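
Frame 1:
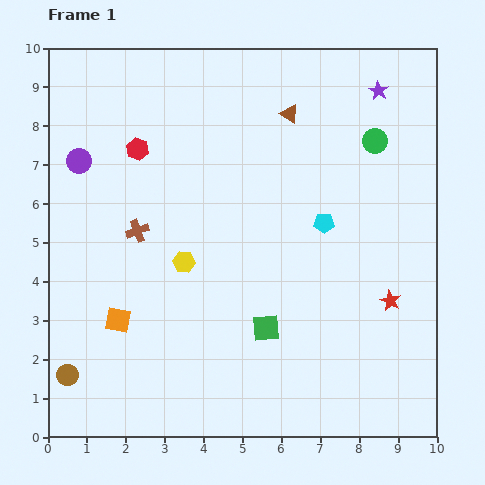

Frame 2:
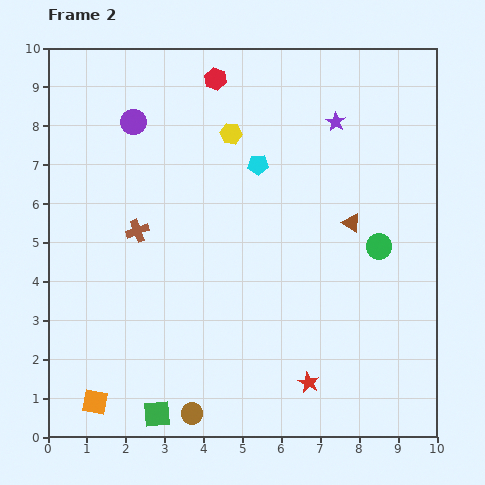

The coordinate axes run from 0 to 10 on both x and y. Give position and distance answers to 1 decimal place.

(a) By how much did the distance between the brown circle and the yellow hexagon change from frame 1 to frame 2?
+3.1

Distance in frame 1: 4.2. Distance in frame 2: 7.3.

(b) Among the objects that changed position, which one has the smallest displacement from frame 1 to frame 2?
the purple star

(moved 1.4)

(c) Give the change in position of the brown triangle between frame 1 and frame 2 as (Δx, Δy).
(1.6, -2.8)

The brown triangle was at (6.2, 8.3) in frame 1 and (7.8, 5.5) in frame 2.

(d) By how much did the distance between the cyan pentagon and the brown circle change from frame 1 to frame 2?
-1.1

Distance in frame 1: 7.7. Distance in frame 2: 6.6.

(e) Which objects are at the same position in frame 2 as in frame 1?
the brown cross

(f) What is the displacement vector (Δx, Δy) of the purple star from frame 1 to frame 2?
(-1.1, -0.8)

The purple star was at (8.5, 8.9) in frame 1 and (7.4, 8.1) in frame 2.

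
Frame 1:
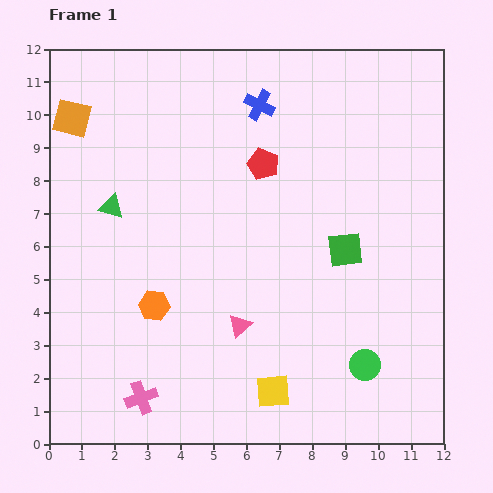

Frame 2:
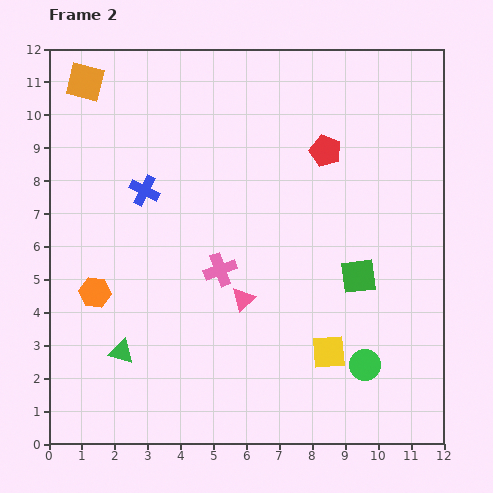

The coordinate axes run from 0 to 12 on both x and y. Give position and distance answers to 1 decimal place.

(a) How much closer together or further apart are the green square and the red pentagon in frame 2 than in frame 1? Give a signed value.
+0.3

Distance in frame 1: 3.6. Distance in frame 2: 3.9.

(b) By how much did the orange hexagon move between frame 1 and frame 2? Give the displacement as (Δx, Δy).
(-1.8, 0.4)

The orange hexagon was at (3.2, 4.2) in frame 1 and (1.4, 4.6) in frame 2.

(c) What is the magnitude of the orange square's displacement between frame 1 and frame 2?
1.2

The orange square moved from (0.7, 9.9) to (1.1, 11.0), a distance of √(0.4² + 1.1²) ≈ 1.2.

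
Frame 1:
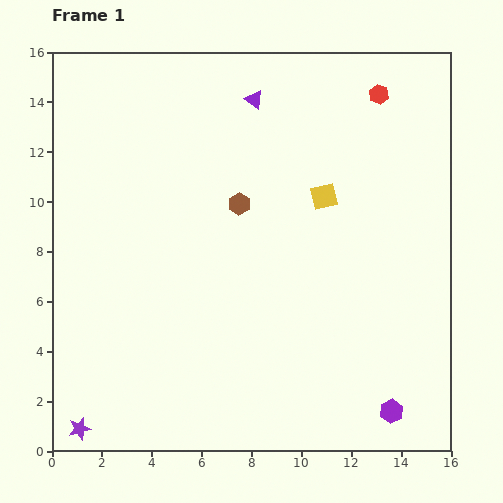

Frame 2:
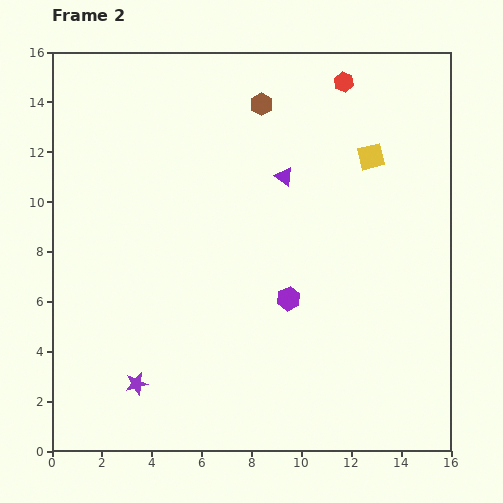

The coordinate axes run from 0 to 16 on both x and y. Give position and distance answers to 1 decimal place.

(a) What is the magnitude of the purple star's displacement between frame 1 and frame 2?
2.9

The purple star moved from (1.1, 0.9) to (3.4, 2.7), a distance of √(2.3² + 1.8²) ≈ 2.9.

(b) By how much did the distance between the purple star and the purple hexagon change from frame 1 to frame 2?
-5.5

Distance in frame 1: 12.5. Distance in frame 2: 7.0.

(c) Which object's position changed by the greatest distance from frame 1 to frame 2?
the purple hexagon

(moved 6.1; next 4.1)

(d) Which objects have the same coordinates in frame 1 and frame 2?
none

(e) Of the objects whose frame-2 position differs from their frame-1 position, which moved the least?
the red hexagon

(moved 1.5)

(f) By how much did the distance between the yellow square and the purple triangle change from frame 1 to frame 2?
-1.2

Distance in frame 1: 4.8. Distance in frame 2: 3.6.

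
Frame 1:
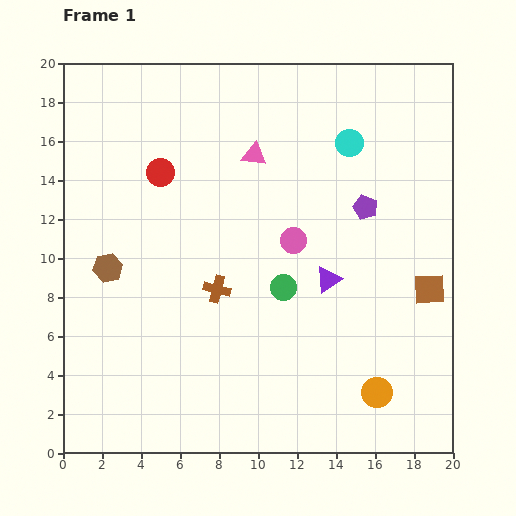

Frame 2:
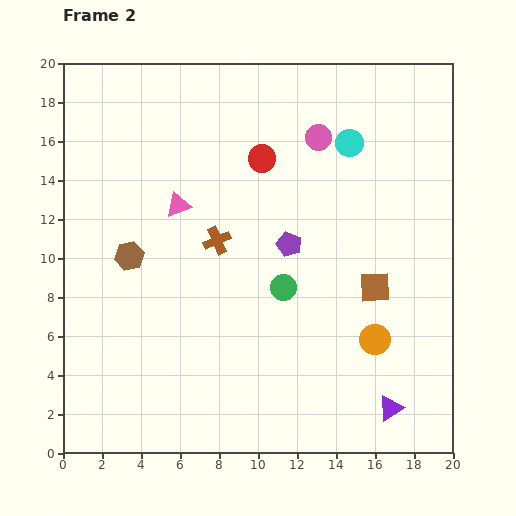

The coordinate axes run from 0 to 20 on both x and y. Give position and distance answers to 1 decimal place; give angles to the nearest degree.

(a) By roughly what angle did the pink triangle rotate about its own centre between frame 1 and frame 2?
28° counter-clockwise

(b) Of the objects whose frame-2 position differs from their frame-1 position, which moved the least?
the brown hexagon

(moved 1.3)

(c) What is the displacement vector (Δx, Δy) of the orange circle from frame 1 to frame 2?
(-0.1, 2.7)

The orange circle was at (16.1, 3.1) in frame 1 and (16.0, 5.8) in frame 2.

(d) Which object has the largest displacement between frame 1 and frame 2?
the purple triangle

(moved 7.3; next 5.5)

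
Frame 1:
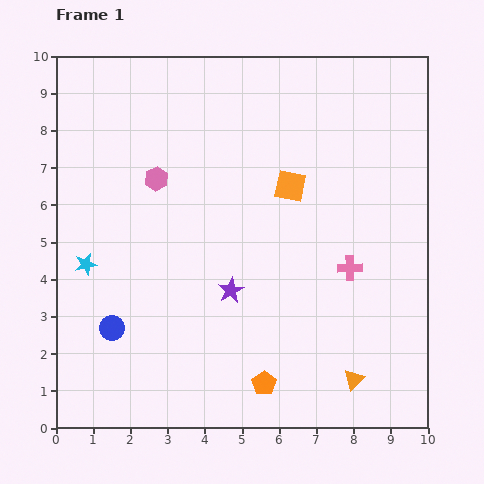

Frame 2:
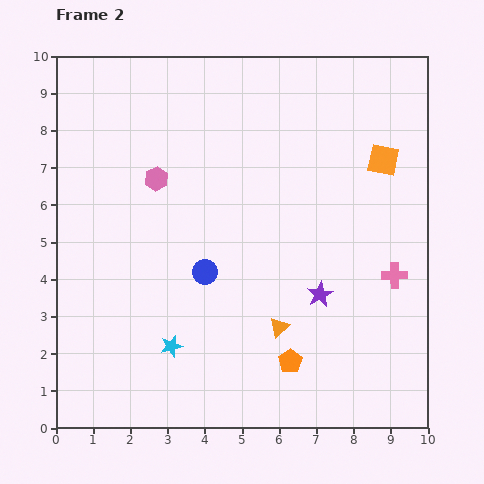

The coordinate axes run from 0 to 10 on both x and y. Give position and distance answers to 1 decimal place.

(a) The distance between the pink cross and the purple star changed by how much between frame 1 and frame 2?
-1.2

Distance in frame 1: 3.3. Distance in frame 2: 2.1.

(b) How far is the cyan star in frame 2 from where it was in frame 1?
3.2

The cyan star moved from (0.8, 4.4) to (3.1, 2.2), a distance of √(2.3² + 2.2²) ≈ 3.2.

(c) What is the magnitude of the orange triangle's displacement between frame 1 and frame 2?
2.4

The orange triangle moved from (8.0, 1.3) to (6.0, 2.7), a distance of √(2.0² + 1.4²) ≈ 2.4.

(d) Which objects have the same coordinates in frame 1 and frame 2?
the pink hexagon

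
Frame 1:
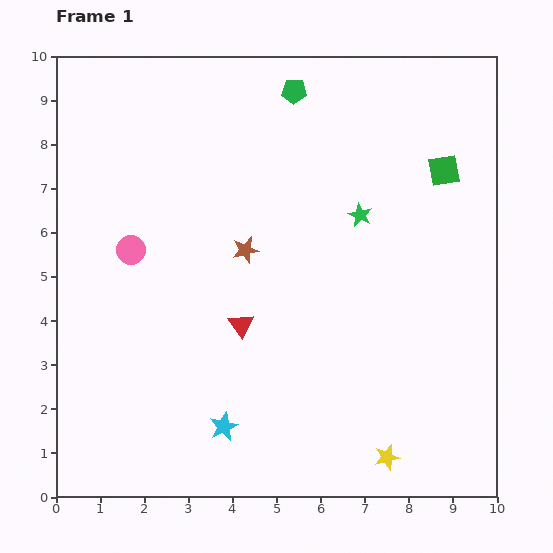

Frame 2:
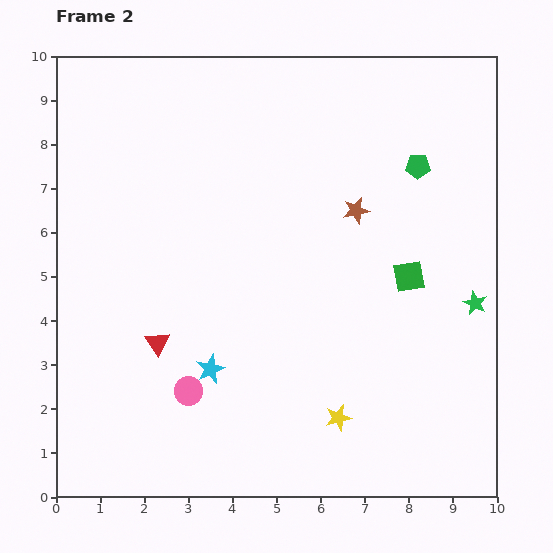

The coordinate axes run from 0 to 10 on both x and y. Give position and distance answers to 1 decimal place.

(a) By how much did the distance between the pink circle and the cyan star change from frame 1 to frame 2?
-3.8

Distance in frame 1: 4.5. Distance in frame 2: 0.7.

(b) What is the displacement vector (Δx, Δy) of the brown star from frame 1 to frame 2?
(2.5, 0.9)

The brown star was at (4.3, 5.6) in frame 1 and (6.8, 6.5) in frame 2.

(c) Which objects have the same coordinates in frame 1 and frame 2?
none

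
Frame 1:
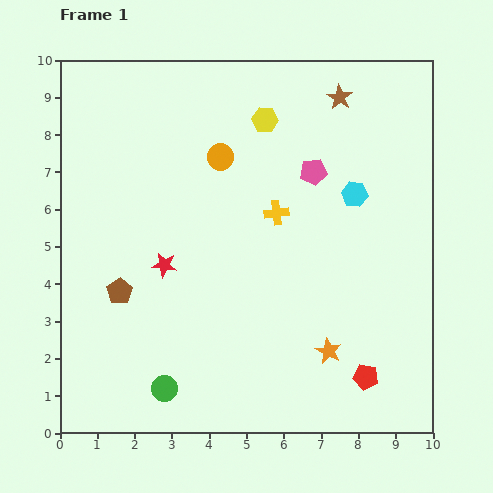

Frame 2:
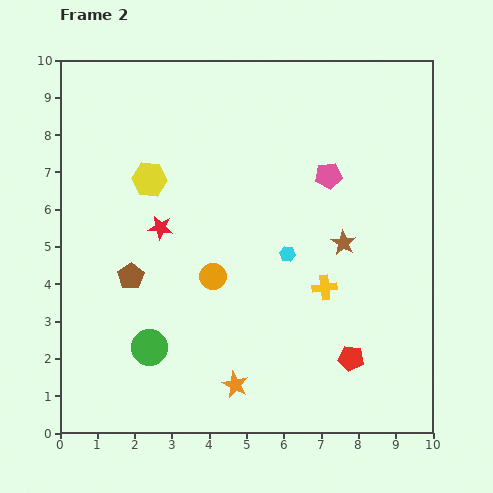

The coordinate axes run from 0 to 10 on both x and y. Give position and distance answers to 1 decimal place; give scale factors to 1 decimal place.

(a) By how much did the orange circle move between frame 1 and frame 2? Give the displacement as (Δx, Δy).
(-0.2, -3.2)

The orange circle was at (4.3, 7.4) in frame 1 and (4.1, 4.2) in frame 2.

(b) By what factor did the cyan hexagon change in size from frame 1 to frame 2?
0.6×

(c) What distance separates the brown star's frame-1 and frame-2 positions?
3.9

The brown star moved from (7.5, 9.0) to (7.6, 5.1), a distance of √(0.1² + 3.9²) ≈ 3.9.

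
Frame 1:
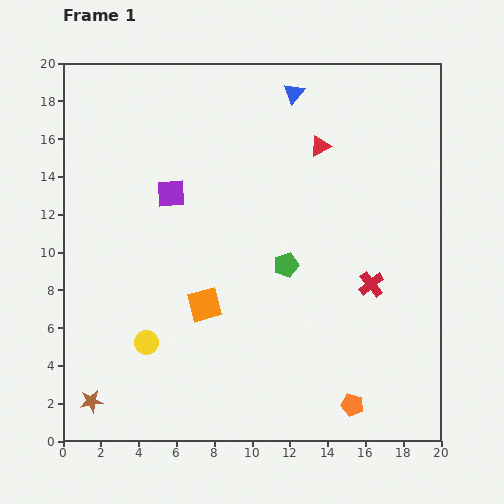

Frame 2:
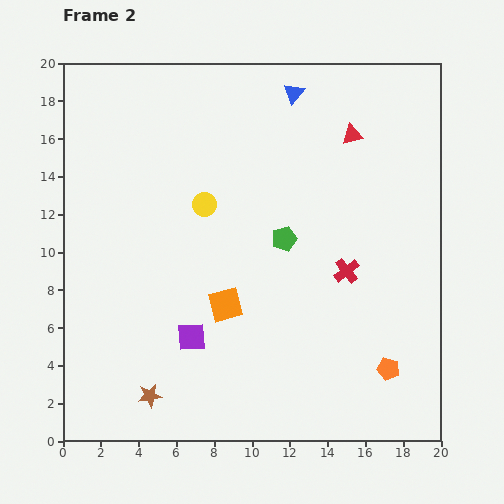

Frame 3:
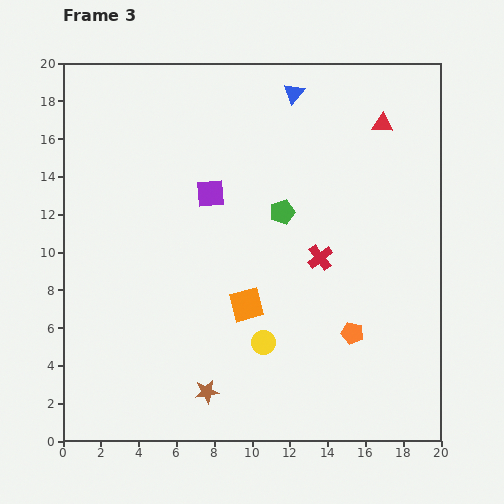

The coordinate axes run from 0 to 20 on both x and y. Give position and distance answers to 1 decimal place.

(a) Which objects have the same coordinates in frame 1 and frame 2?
the blue triangle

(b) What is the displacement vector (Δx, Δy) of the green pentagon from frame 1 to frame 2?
(-0.1, 1.4)

The green pentagon was at (11.8, 9.3) in frame 1 and (11.7, 10.7) in frame 2.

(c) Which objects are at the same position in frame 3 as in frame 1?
the blue triangle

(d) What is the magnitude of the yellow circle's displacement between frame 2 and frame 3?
7.9

The yellow circle moved from (7.5, 12.5) to (10.6, 5.2), a distance of √(3.1² + 7.3²) ≈ 7.9.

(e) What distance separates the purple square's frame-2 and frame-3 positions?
7.7

The purple square moved from (6.8, 5.5) to (7.8, 13.1), a distance of √(1.0² + 7.6²) ≈ 7.7.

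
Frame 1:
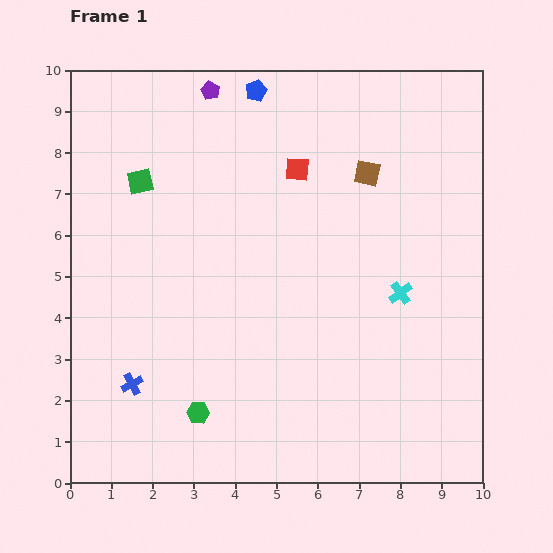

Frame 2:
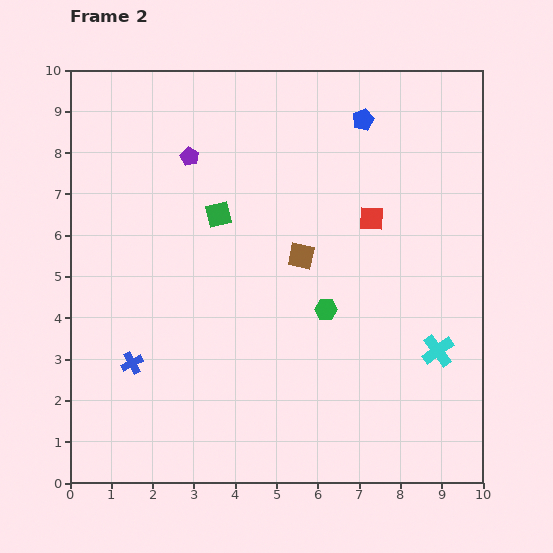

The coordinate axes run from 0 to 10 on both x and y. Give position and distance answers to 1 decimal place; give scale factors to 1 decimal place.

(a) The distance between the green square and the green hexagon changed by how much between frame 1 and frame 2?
-2.3

Distance in frame 1: 5.8. Distance in frame 2: 3.5.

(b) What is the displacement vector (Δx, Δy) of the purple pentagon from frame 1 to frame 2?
(-0.5, -1.6)

The purple pentagon was at (3.4, 9.5) in frame 1 and (2.9, 7.9) in frame 2.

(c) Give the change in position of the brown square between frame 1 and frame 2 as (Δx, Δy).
(-1.6, -2.0)

The brown square was at (7.2, 7.5) in frame 1 and (5.6, 5.5) in frame 2.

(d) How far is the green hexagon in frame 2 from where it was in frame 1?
4.0

The green hexagon moved from (3.1, 1.7) to (6.2, 4.2), a distance of √(3.1² + 2.5²) ≈ 4.0.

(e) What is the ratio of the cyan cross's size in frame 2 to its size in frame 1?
1.4×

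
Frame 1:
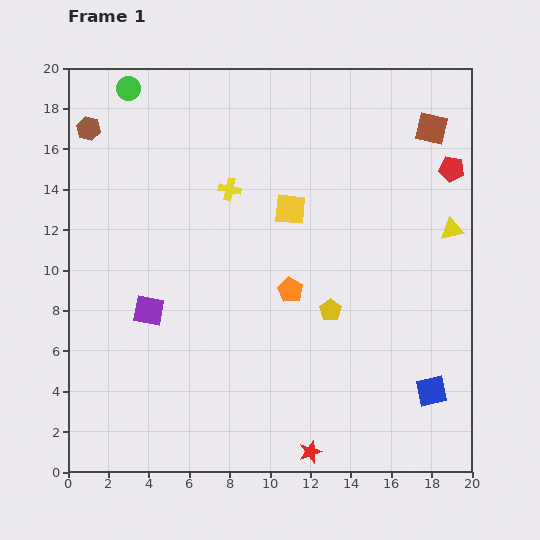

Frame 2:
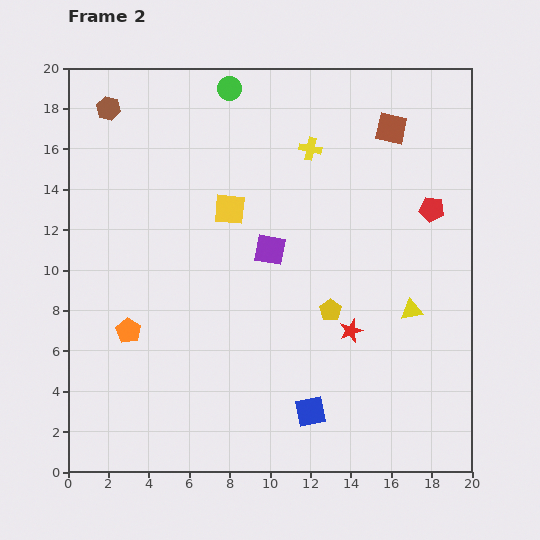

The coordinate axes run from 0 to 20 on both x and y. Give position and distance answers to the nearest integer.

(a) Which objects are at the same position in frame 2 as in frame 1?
the yellow pentagon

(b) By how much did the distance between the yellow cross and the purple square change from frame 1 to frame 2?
-2

Distance in frame 1: 7. Distance in frame 2: 5.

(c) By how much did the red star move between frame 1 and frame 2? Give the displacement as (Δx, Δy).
(2, 6)

The red star was at (12, 1) in frame 1 and (14, 7) in frame 2.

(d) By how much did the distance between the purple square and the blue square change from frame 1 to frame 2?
-7

Distance in frame 1: 15. Distance in frame 2: 8.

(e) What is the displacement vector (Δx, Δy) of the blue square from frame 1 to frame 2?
(-6, -1)

The blue square was at (18, 4) in frame 1 and (12, 3) in frame 2.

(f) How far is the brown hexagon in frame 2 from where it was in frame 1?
1

The brown hexagon moved from (1, 17) to (2, 18), a distance of √(1² + 1²) ≈ 1.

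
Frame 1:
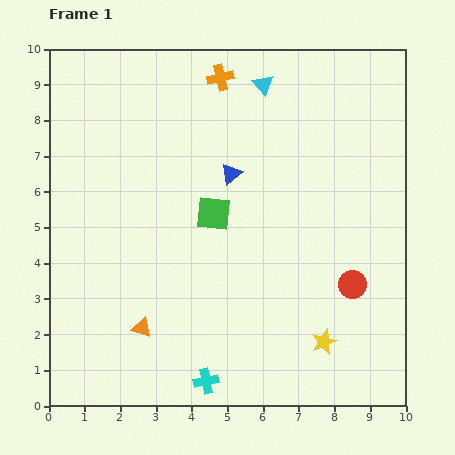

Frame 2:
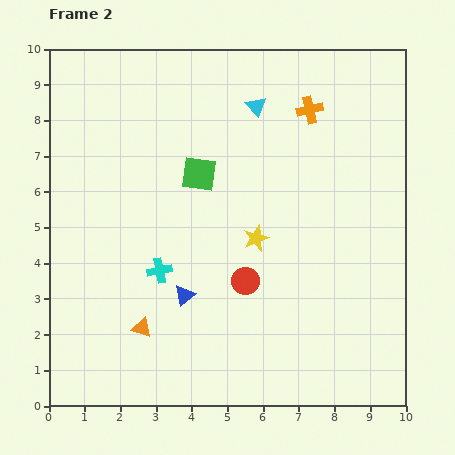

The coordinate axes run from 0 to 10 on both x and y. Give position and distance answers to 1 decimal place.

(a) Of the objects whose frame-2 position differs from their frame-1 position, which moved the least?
the cyan triangle

(moved 0.6)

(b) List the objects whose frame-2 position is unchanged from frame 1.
the orange triangle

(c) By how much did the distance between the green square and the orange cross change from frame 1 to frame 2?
-0.2

Distance in frame 1: 3.8. Distance in frame 2: 3.6.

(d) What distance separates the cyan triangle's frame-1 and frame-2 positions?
0.6

The cyan triangle moved from (6.0, 9.0) to (5.8, 8.4), a distance of √(0.2² + 0.6²) ≈ 0.6.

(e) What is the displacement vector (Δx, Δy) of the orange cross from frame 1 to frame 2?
(2.5, -0.9)

The orange cross was at (4.8, 9.2) in frame 1 and (7.3, 8.3) in frame 2.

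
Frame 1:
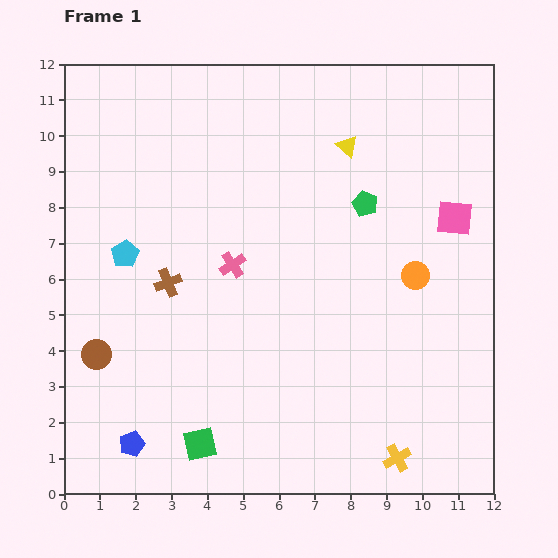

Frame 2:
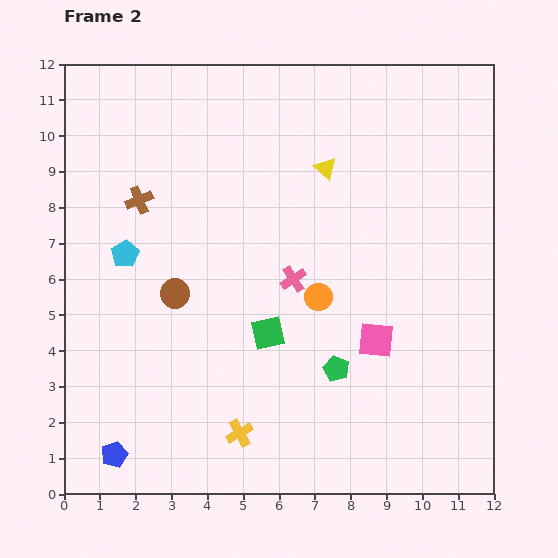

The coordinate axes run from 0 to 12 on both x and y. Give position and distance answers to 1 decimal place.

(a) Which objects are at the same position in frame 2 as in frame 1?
the cyan pentagon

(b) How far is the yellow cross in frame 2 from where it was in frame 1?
4.5

The yellow cross moved from (9.3, 1.0) to (4.9, 1.7), a distance of √(4.4² + 0.7²) ≈ 4.5.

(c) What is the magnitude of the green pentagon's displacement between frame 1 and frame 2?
4.7

The green pentagon moved from (8.4, 8.1) to (7.6, 3.5), a distance of √(0.8² + 4.6²) ≈ 4.7.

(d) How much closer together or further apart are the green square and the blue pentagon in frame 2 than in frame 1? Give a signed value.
+3.6

Distance in frame 1: 1.9. Distance in frame 2: 5.5.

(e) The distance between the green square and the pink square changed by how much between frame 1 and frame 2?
-6.5

Distance in frame 1: 9.5. Distance in frame 2: 3.0.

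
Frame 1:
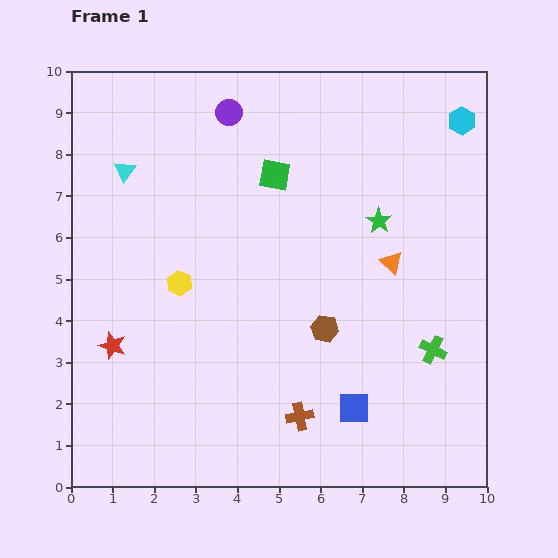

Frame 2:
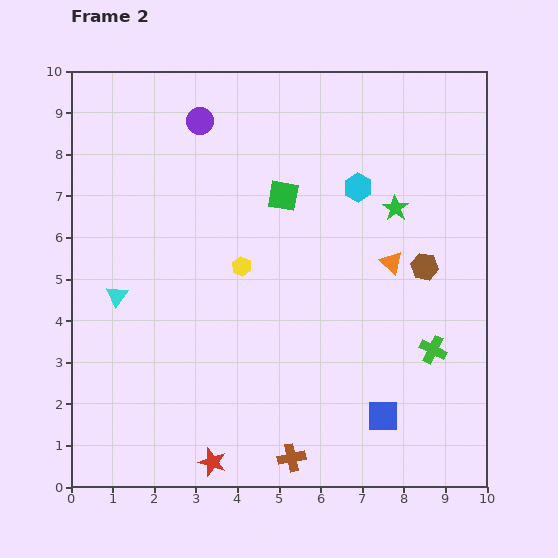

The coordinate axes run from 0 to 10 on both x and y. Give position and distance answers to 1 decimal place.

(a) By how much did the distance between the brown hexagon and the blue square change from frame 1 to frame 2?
+1.7

Distance in frame 1: 2.0. Distance in frame 2: 3.7.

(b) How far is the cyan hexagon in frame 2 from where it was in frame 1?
3.0

The cyan hexagon moved from (9.4, 8.8) to (6.9, 7.2), a distance of √(2.5² + 1.6²) ≈ 3.0.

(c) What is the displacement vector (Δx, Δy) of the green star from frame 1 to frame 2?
(0.4, 0.3)

The green star was at (7.4, 6.4) in frame 1 and (7.8, 6.7) in frame 2.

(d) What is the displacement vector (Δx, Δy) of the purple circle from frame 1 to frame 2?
(-0.7, -0.2)

The purple circle was at (3.8, 9.0) in frame 1 and (3.1, 8.8) in frame 2.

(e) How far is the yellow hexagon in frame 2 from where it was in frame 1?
1.6

The yellow hexagon moved from (2.6, 4.9) to (4.1, 5.3), a distance of √(1.5² + 0.4²) ≈ 1.6.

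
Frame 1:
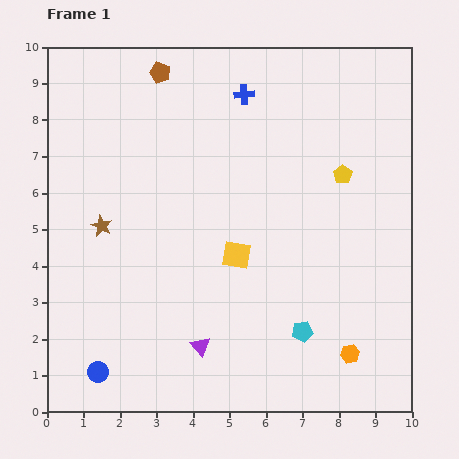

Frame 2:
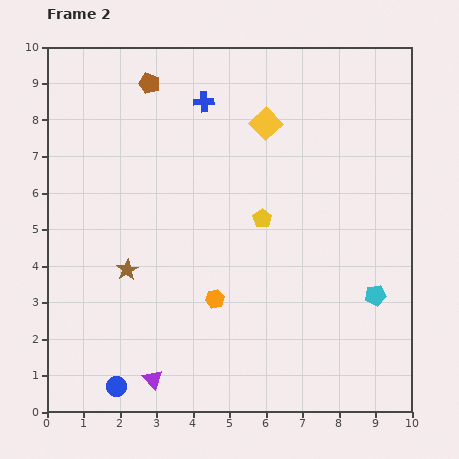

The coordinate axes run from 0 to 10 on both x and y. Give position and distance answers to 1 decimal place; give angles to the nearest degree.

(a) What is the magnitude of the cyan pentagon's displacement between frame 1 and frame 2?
2.2

The cyan pentagon moved from (7.0, 2.2) to (9.0, 3.2), a distance of √(2.0² + 1.0²) ≈ 2.2.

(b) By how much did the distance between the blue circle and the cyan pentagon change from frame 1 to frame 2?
+1.8

Distance in frame 1: 5.7. Distance in frame 2: 7.5.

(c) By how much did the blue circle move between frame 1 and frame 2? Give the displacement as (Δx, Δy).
(0.5, -0.4)

The blue circle was at (1.4, 1.1) in frame 1 and (1.9, 0.7) in frame 2.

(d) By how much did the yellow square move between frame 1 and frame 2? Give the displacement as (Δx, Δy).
(0.8, 3.6)

The yellow square was at (5.2, 4.3) in frame 1 and (6.0, 7.9) in frame 2.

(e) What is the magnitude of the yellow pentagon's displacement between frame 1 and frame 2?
2.5

The yellow pentagon moved from (8.1, 6.5) to (5.9, 5.3), a distance of √(2.2² + 1.2²) ≈ 2.5.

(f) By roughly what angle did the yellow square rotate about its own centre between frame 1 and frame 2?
37° clockwise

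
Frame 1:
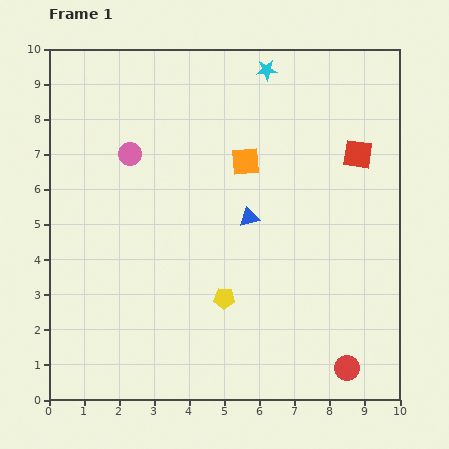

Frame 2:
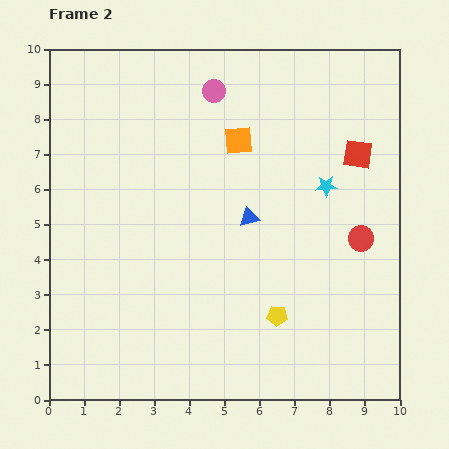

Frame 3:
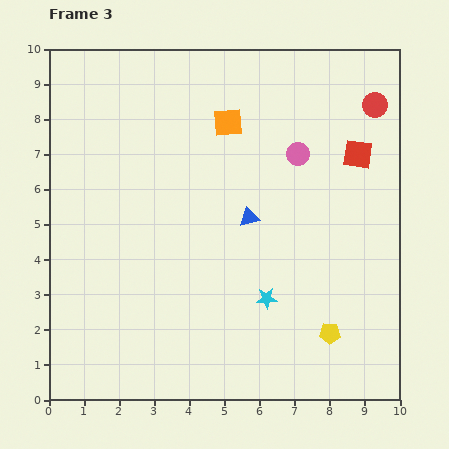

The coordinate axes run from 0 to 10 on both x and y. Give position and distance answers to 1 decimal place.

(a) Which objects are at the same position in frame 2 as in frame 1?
the blue triangle, the red square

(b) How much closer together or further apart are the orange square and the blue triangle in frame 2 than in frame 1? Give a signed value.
+0.6

Distance in frame 1: 1.6. Distance in frame 2: 2.2.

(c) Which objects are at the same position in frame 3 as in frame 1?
the blue triangle, the red square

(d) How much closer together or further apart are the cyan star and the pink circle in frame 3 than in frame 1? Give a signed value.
-0.4

Distance in frame 1: 4.6. Distance in frame 3: 4.2.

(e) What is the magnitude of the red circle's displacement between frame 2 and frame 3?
3.8

The red circle moved from (8.9, 4.6) to (9.3, 8.4), a distance of √(0.4² + 3.8²) ≈ 3.8.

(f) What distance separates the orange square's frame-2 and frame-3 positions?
0.6

The orange square moved from (5.4, 7.4) to (5.1, 7.9), a distance of √(0.3² + 0.5²) ≈ 0.6.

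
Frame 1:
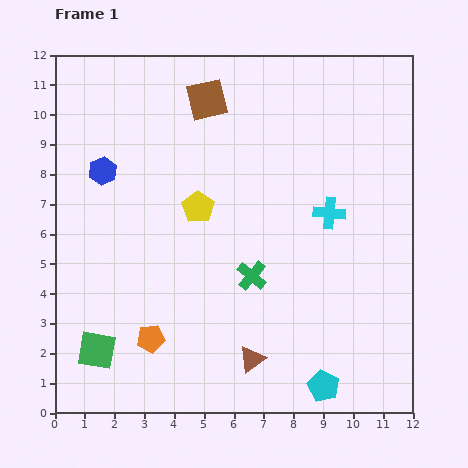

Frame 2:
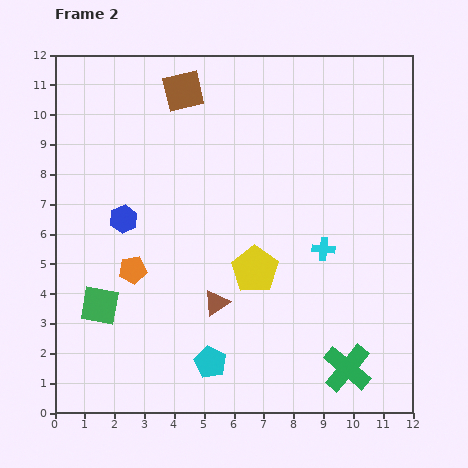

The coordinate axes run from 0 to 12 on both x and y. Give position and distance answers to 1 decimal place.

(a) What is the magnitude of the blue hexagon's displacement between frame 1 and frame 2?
1.7

The blue hexagon moved from (1.6, 8.1) to (2.3, 6.5), a distance of √(0.7² + 1.6²) ≈ 1.7.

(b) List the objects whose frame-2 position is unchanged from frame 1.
none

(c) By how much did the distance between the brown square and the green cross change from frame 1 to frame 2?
+4.7

Distance in frame 1: 6.1. Distance in frame 2: 10.8.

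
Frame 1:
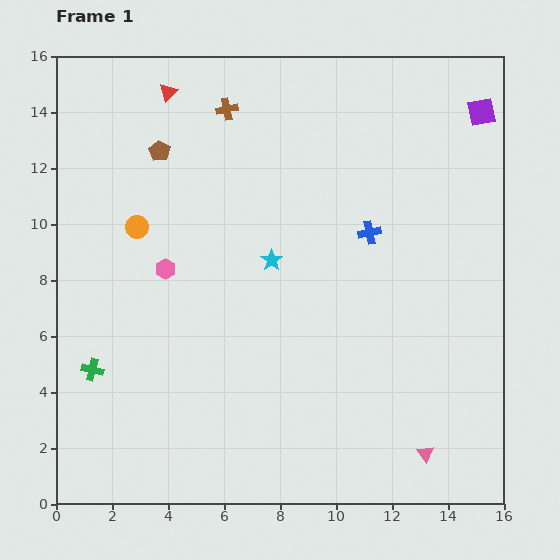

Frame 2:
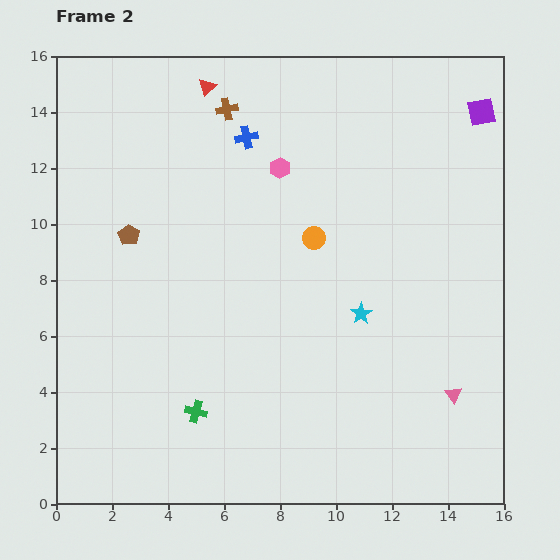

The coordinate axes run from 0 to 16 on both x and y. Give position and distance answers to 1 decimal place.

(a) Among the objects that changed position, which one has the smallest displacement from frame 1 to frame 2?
the red triangle

(moved 1.4)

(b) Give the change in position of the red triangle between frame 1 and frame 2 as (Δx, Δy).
(1.4, 0.2)

The red triangle was at (4.0, 14.7) in frame 1 and (5.4, 14.9) in frame 2.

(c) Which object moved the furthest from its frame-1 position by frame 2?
the orange circle

(moved 6.3; next 5.6)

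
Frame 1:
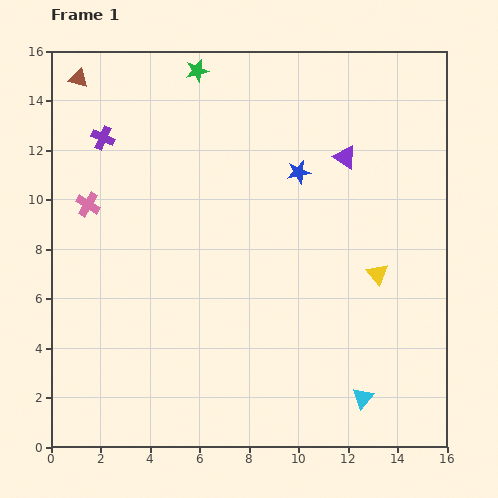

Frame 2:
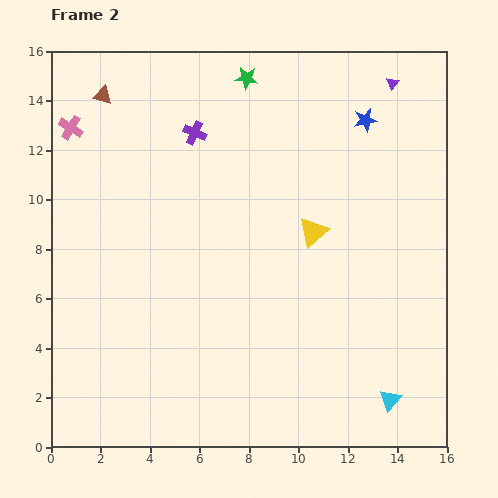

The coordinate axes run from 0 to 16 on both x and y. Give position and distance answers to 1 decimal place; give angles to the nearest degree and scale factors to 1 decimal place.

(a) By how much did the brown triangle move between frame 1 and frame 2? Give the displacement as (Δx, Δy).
(1.0, -0.7)

The brown triangle was at (1.1, 14.9) in frame 1 and (2.1, 14.2) in frame 2.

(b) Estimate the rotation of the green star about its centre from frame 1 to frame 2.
18° clockwise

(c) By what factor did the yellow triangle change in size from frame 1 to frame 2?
1.3×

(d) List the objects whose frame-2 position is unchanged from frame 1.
none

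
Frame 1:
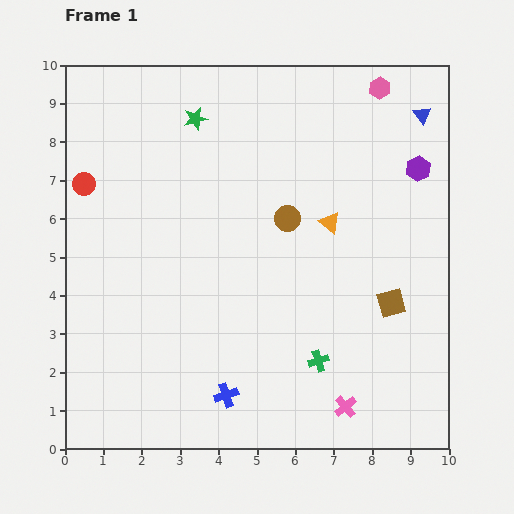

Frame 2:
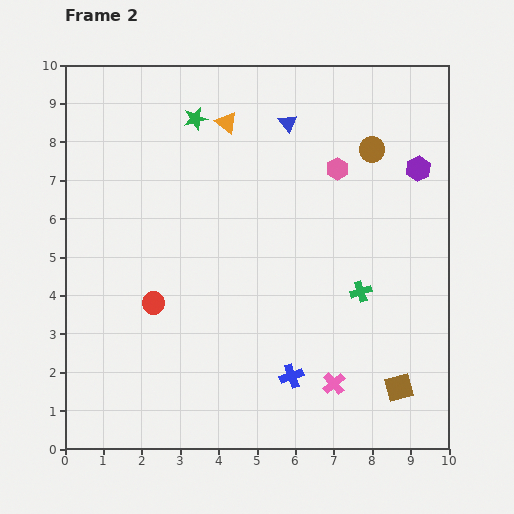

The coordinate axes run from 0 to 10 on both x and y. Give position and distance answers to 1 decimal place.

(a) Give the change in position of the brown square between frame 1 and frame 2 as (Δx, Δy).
(0.2, -2.2)

The brown square was at (8.5, 3.8) in frame 1 and (8.7, 1.6) in frame 2.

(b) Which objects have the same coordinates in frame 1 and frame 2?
the green star, the purple hexagon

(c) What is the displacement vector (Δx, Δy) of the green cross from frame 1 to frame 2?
(1.1, 1.8)

The green cross was at (6.6, 2.3) in frame 1 and (7.7, 4.1) in frame 2.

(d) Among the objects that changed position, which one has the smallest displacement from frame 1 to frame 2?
the pink cross

(moved 0.7)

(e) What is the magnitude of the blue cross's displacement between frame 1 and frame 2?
1.8

The blue cross moved from (4.2, 1.4) to (5.9, 1.9), a distance of √(1.7² + 0.5²) ≈ 1.8.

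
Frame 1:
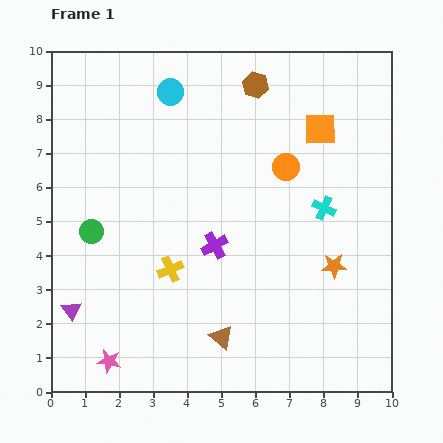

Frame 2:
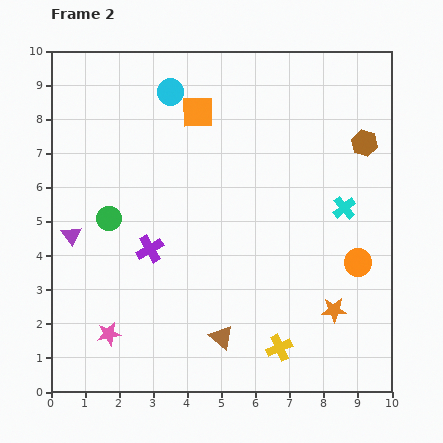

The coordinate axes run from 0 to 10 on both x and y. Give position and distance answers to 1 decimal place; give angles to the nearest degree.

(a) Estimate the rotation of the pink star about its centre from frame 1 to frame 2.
21° counter-clockwise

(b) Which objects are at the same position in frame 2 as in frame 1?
the brown triangle, the cyan circle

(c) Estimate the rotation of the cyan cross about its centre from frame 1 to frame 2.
26° clockwise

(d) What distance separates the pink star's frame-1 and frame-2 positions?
0.8

The pink star moved from (1.7, 0.9) to (1.7, 1.7), a distance of √(0.0² + 0.8²) ≈ 0.8.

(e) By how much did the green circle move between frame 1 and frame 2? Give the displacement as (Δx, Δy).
(0.5, 0.4)

The green circle was at (1.2, 4.7) in frame 1 and (1.7, 5.1) in frame 2.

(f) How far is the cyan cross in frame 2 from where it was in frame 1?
0.6

The cyan cross moved from (8.0, 5.4) to (8.6, 5.4), a distance of √(0.6² + 0.0²) ≈ 0.6.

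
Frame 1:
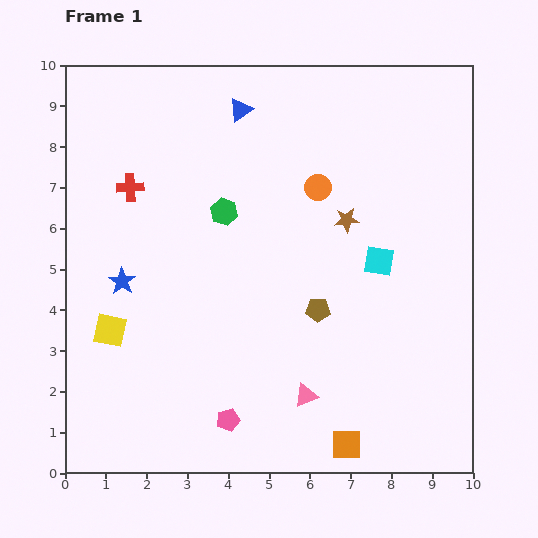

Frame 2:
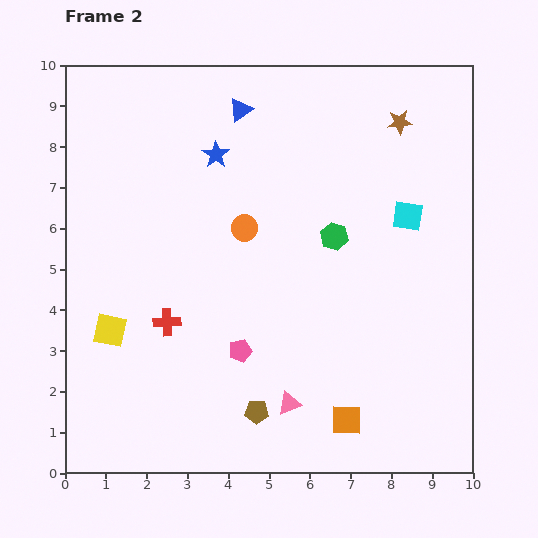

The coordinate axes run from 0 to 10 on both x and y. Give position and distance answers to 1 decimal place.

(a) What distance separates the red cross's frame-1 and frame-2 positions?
3.4

The red cross moved from (1.6, 7.0) to (2.5, 3.7), a distance of √(0.9² + 3.3²) ≈ 3.4.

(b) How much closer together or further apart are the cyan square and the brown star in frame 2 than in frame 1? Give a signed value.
+1.0

Distance in frame 1: 1.3. Distance in frame 2: 2.3.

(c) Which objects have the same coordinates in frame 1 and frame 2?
the blue triangle, the yellow square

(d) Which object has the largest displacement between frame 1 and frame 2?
the blue star

(moved 3.9; next 3.4)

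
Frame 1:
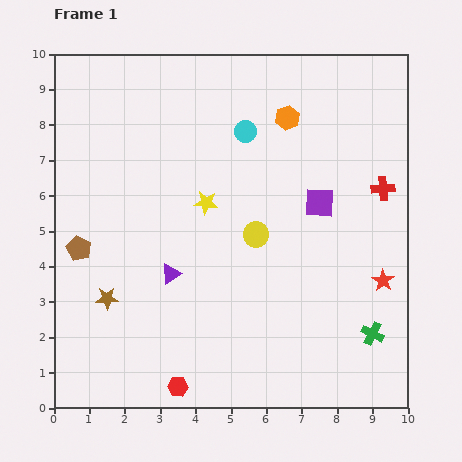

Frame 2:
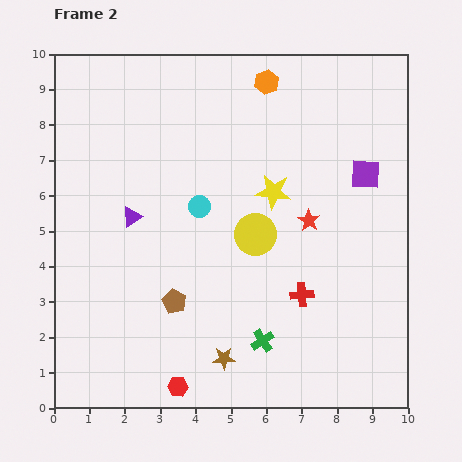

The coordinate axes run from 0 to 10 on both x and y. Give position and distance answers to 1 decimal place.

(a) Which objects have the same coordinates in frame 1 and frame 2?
the yellow circle, the red hexagon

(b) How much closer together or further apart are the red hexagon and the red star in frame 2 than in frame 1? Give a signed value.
-0.5

Distance in frame 1: 6.5. Distance in frame 2: 6.0.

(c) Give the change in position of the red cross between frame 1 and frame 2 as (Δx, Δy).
(-2.3, -3.0)

The red cross was at (9.3, 6.2) in frame 1 and (7.0, 3.2) in frame 2.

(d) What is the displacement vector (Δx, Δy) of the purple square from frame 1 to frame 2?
(1.3, 0.8)

The purple square was at (7.5, 5.8) in frame 1 and (8.8, 6.6) in frame 2.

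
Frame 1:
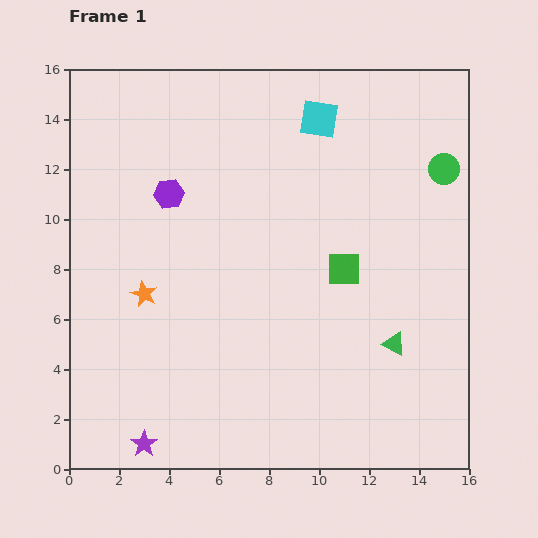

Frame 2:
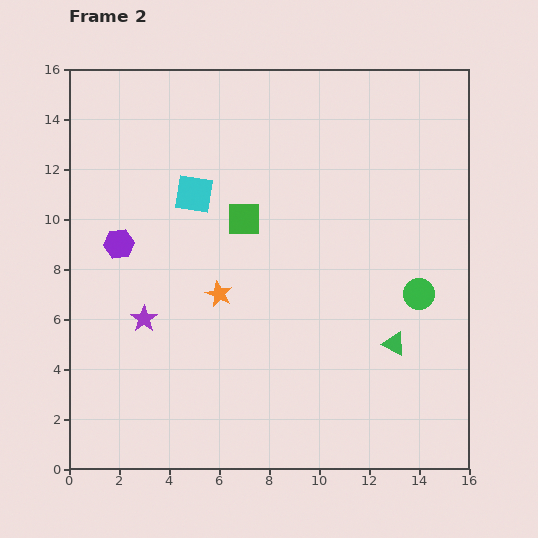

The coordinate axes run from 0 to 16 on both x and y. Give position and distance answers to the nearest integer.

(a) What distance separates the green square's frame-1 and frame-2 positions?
4

The green square moved from (11, 8) to (7, 10), a distance of √(4² + 2²) ≈ 4.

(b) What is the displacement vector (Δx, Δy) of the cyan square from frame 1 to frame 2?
(-5, -3)

The cyan square was at (10, 14) in frame 1 and (5, 11) in frame 2.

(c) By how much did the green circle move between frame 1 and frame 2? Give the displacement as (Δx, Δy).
(-1, -5)

The green circle was at (15, 12) in frame 1 and (14, 7) in frame 2.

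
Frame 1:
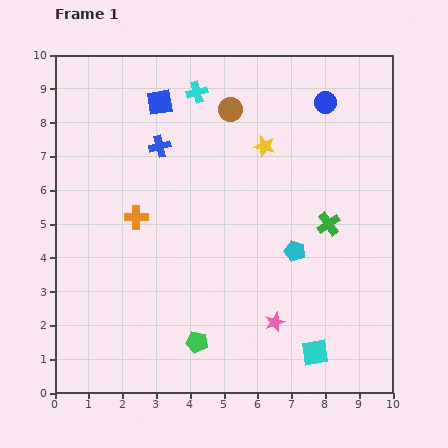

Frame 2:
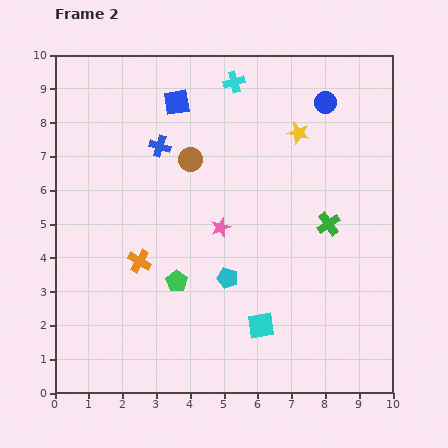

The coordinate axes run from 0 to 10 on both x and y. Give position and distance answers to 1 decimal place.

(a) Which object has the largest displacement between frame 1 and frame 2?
the pink star

(moved 3.2; next 2.2)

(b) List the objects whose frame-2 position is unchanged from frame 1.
the blue cross, the blue circle, the green cross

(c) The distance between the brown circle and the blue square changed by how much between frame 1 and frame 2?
-0.4

Distance in frame 1: 2.1. Distance in frame 2: 1.7.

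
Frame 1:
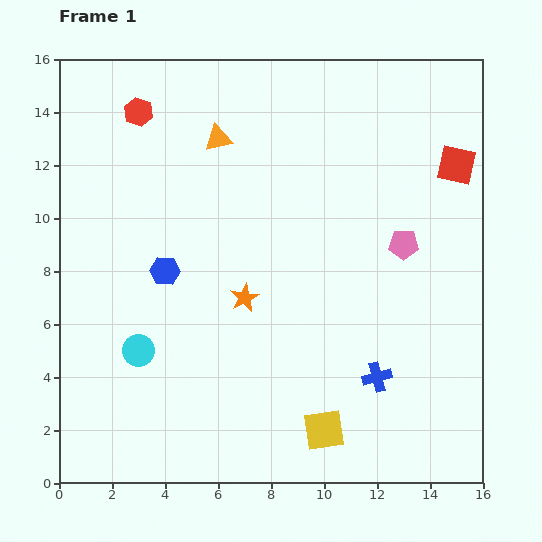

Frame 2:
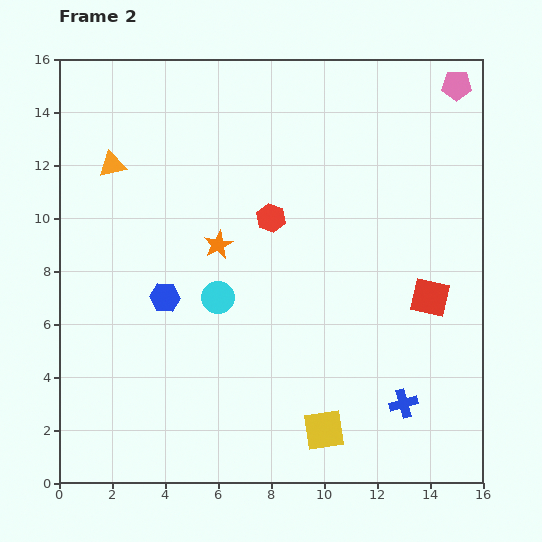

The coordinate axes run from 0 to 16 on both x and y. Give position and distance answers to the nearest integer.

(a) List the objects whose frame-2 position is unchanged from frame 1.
the yellow square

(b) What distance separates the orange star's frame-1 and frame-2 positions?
2

The orange star moved from (7, 7) to (6, 9), a distance of √(1² + 2²) ≈ 2.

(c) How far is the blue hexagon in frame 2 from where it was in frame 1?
1

The blue hexagon moved from (4, 8) to (4, 7), a distance of √(0² + 1²) ≈ 1.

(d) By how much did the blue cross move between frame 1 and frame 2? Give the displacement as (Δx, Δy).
(1, -1)

The blue cross was at (12, 4) in frame 1 and (13, 3) in frame 2.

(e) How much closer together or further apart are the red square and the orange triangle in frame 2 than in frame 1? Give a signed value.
+4

Distance in frame 1: 9. Distance in frame 2: 13.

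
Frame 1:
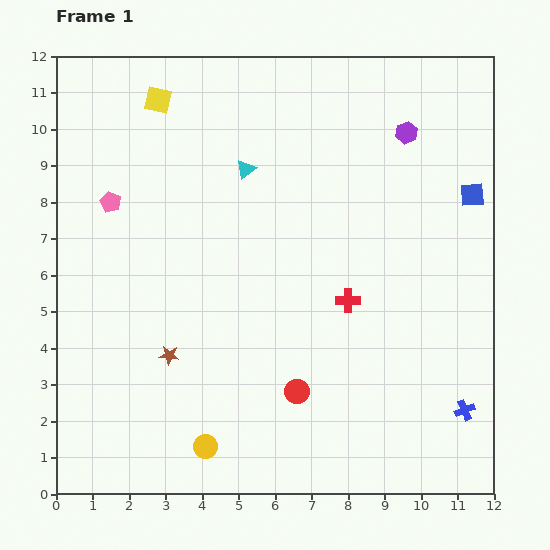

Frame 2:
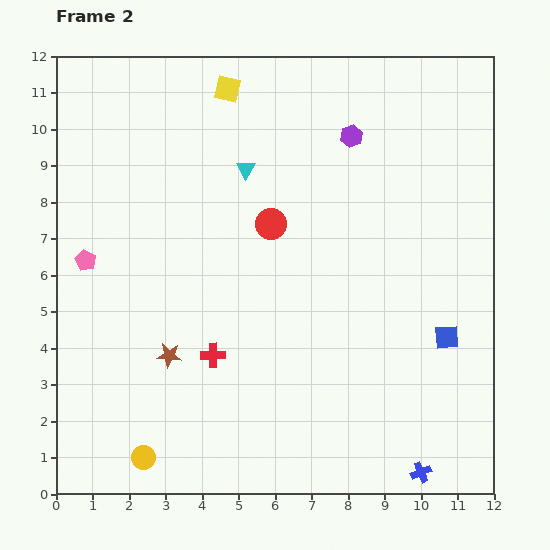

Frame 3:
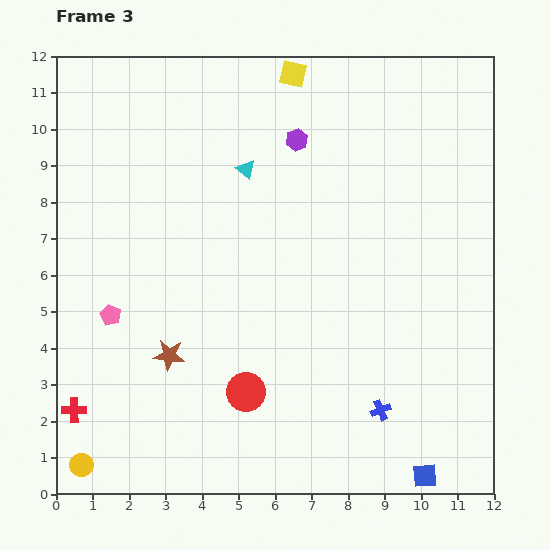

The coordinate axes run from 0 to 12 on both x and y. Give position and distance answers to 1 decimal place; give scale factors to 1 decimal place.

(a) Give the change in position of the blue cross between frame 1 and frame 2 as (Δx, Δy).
(-1.2, -1.7)

The blue cross was at (11.2, 2.3) in frame 1 and (10.0, 0.6) in frame 2.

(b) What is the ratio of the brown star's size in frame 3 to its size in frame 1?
1.6×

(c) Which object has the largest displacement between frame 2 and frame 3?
the red circle

(moved 4.7; next 4.1)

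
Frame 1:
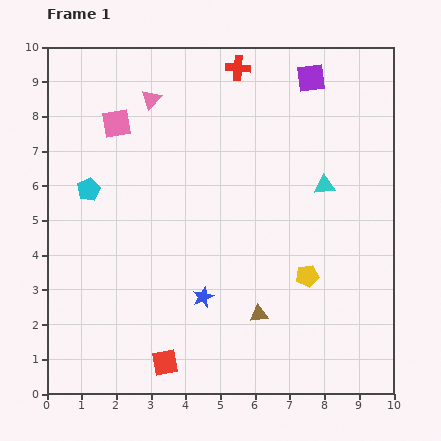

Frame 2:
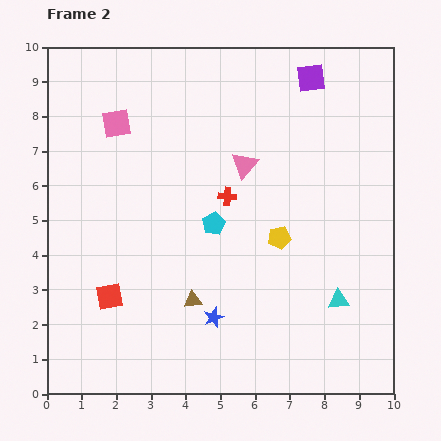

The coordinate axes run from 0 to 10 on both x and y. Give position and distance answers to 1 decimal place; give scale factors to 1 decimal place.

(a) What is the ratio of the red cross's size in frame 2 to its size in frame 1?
0.7×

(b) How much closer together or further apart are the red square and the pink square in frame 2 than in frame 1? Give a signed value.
-2.0

Distance in frame 1: 7.0. Distance in frame 2: 5.0.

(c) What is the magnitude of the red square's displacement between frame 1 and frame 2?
2.5

The red square moved from (3.4, 0.9) to (1.8, 2.8), a distance of √(1.6² + 1.9²) ≈ 2.5.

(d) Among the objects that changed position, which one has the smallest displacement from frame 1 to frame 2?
the blue star

(moved 0.7)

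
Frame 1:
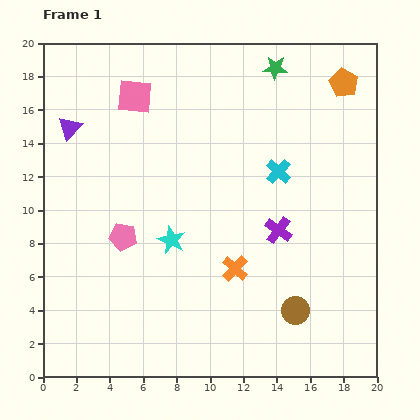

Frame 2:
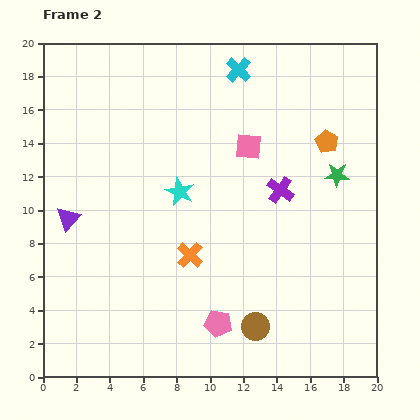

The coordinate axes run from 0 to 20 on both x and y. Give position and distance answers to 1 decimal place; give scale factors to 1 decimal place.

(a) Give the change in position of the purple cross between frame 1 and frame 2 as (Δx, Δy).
(0.1, 2.4)

The purple cross was at (14.1, 8.8) in frame 1 and (14.2, 11.2) in frame 2.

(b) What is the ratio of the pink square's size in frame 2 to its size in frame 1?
0.8×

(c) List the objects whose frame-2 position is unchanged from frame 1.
none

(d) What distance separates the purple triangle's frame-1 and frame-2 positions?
5.4

The purple triangle moved from (1.6, 14.9) to (1.5, 9.5), a distance of √(0.1² + 5.4²) ≈ 5.4.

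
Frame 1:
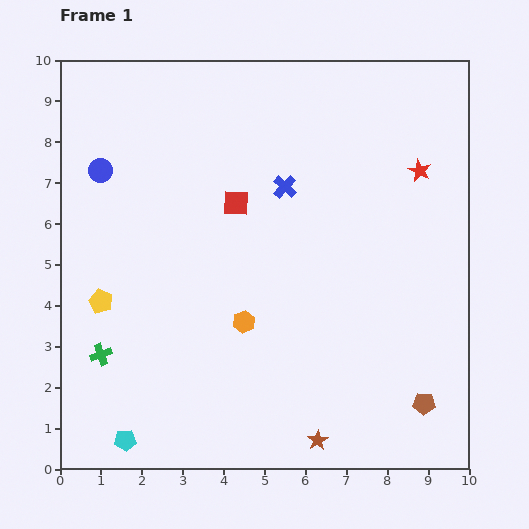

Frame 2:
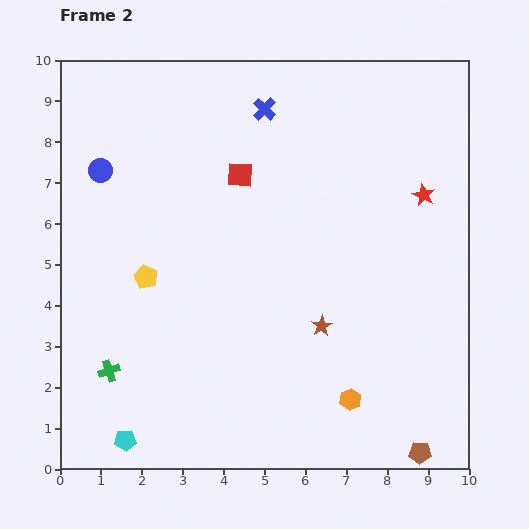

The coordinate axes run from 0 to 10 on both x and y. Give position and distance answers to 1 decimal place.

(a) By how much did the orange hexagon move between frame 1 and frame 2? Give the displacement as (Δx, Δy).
(2.6, -1.9)

The orange hexagon was at (4.5, 3.6) in frame 1 and (7.1, 1.7) in frame 2.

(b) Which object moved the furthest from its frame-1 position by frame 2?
the orange hexagon

(moved 3.2; next 2.8)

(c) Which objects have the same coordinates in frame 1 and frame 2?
the blue circle, the cyan pentagon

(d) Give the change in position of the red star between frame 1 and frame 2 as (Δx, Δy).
(0.1, -0.6)

The red star was at (8.8, 7.3) in frame 1 and (8.9, 6.7) in frame 2.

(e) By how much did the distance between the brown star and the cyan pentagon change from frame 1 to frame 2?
+0.9

Distance in frame 1: 4.7. Distance in frame 2: 5.6.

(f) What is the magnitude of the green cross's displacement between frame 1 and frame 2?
0.4

The green cross moved from (1.0, 2.8) to (1.2, 2.4), a distance of √(0.2² + 0.4²) ≈ 0.4.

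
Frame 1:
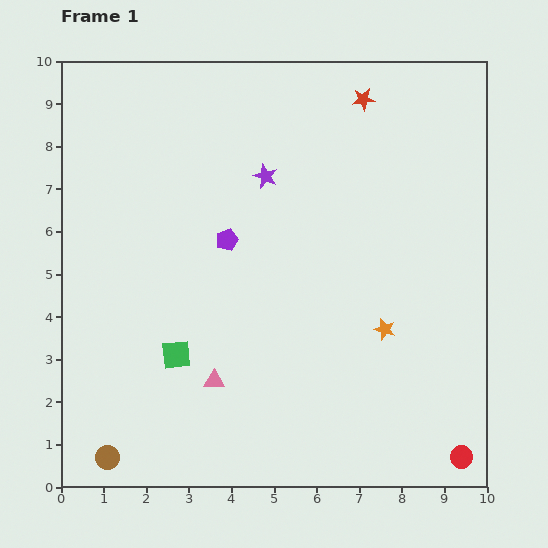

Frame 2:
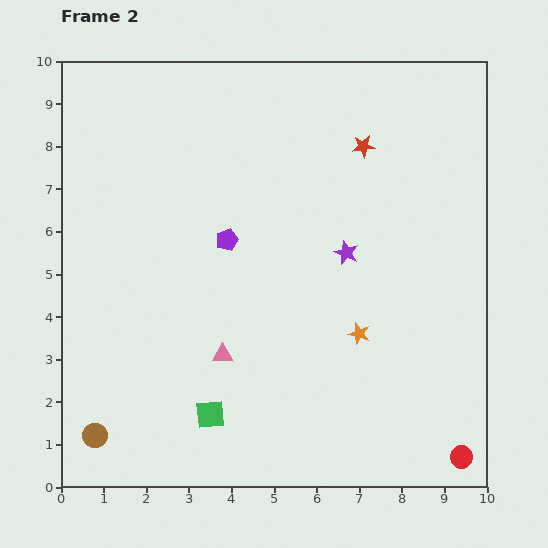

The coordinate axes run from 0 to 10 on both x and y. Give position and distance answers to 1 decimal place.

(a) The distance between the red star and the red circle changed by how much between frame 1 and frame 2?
-1.0

Distance in frame 1: 8.7. Distance in frame 2: 7.7.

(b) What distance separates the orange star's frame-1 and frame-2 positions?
0.6

The orange star moved from (7.6, 3.7) to (7.0, 3.6), a distance of √(0.6² + 0.1²) ≈ 0.6.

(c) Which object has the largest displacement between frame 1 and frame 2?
the purple star

(moved 2.6; next 1.6)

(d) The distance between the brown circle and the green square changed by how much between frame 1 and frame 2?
-0.2

Distance in frame 1: 2.9. Distance in frame 2: 2.7.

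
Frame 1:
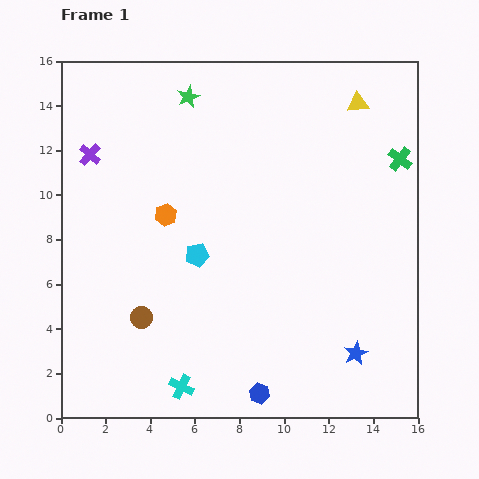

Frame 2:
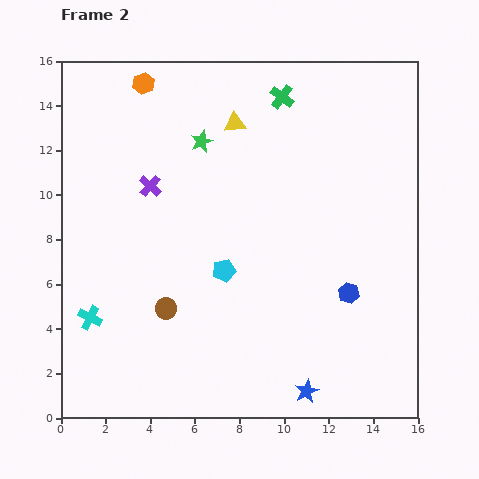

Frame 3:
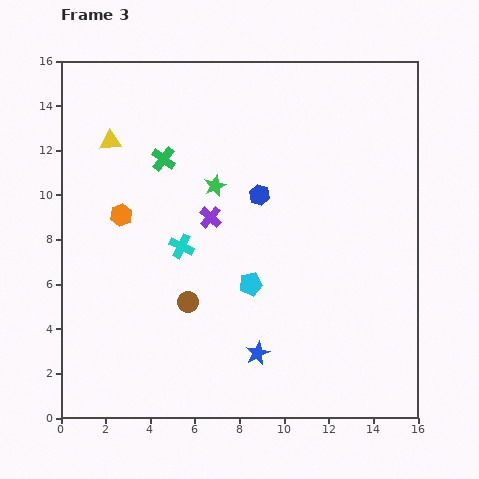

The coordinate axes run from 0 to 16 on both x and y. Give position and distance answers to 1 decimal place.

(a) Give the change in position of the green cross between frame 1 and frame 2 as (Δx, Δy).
(-5.3, 2.8)

The green cross was at (15.2, 11.6) in frame 1 and (9.9, 14.4) in frame 2.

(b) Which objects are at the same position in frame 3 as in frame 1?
none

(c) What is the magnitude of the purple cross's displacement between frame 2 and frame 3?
3.0

The purple cross moved from (4.0, 10.4) to (6.7, 9.0), a distance of √(2.7² + 1.4²) ≈ 3.0.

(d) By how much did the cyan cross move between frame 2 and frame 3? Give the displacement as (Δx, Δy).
(4.1, 3.2)

The cyan cross was at (1.3, 4.5) in frame 2 and (5.4, 7.7) in frame 3.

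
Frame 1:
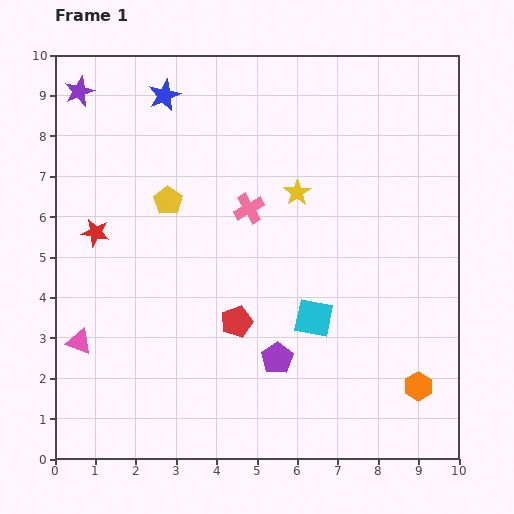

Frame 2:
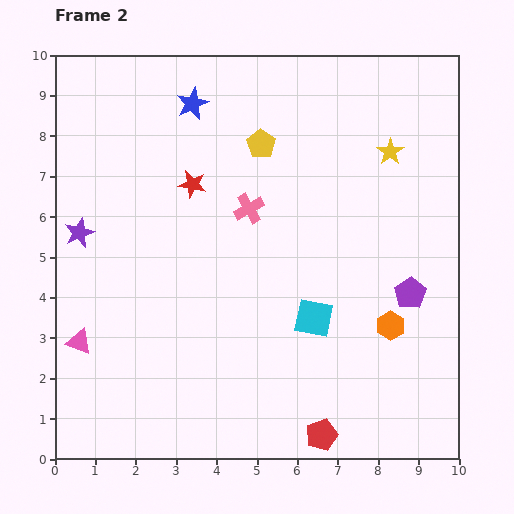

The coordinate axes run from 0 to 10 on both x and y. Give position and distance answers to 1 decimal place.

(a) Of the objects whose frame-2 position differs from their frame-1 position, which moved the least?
the blue star

(moved 0.7)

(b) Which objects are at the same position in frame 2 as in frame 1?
the pink cross, the pink triangle, the cyan square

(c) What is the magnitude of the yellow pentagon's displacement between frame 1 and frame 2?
2.7

The yellow pentagon moved from (2.8, 6.4) to (5.1, 7.8), a distance of √(2.3² + 1.4²) ≈ 2.7.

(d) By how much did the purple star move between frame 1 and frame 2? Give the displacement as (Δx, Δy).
(0.0, -3.5)

The purple star was at (0.6, 9.1) in frame 1 and (0.6, 5.6) in frame 2.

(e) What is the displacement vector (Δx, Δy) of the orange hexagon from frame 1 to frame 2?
(-0.7, 1.5)

The orange hexagon was at (9.0, 1.8) in frame 1 and (8.3, 3.3) in frame 2.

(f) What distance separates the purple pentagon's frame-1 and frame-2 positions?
3.7

The purple pentagon moved from (5.5, 2.5) to (8.8, 4.1), a distance of √(3.3² + 1.6²) ≈ 3.7.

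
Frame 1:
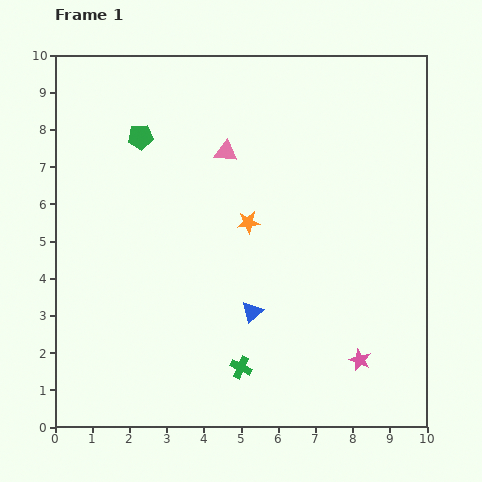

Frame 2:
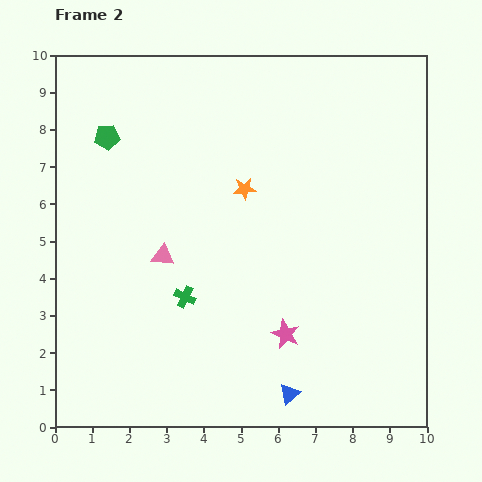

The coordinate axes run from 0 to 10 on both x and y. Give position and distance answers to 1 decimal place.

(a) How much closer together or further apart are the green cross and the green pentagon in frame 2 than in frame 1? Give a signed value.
-2.0

Distance in frame 1: 6.8. Distance in frame 2: 4.8.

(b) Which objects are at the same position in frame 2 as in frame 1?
none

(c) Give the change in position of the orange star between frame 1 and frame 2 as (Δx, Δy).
(-0.1, 0.9)

The orange star was at (5.2, 5.5) in frame 1 and (5.1, 6.4) in frame 2.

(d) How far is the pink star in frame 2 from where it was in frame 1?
2.1

The pink star moved from (8.2, 1.8) to (6.2, 2.5), a distance of √(2.0² + 0.7²) ≈ 2.1.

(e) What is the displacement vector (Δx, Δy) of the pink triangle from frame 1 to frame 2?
(-1.7, -2.8)

The pink triangle was at (4.6, 7.4) in frame 1 and (2.9, 4.6) in frame 2.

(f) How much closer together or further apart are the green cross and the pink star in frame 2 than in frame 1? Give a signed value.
-0.3

Distance in frame 1: 3.2. Distance in frame 2: 2.9.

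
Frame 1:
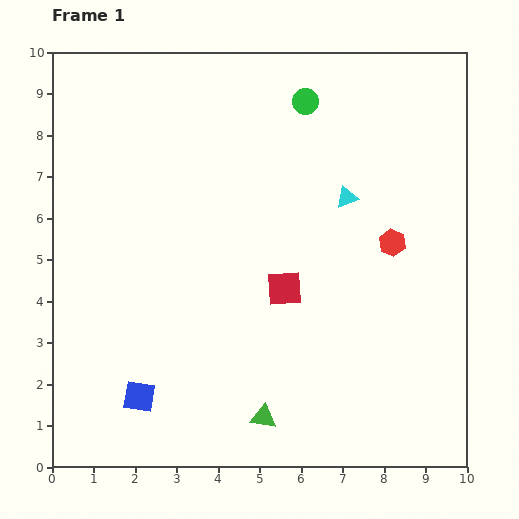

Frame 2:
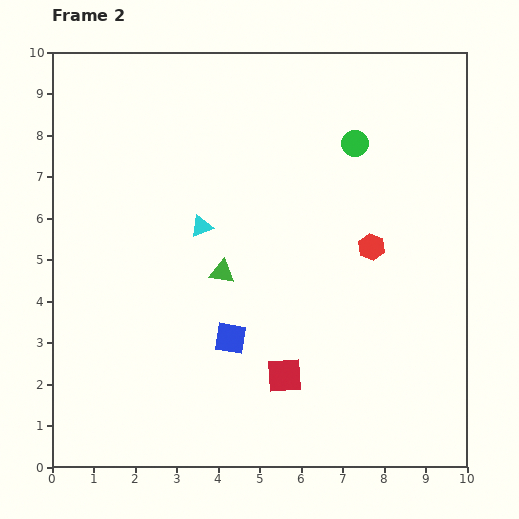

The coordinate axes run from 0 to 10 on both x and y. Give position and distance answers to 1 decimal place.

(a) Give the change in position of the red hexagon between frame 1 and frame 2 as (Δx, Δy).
(-0.5, -0.1)

The red hexagon was at (8.2, 5.4) in frame 1 and (7.7, 5.3) in frame 2.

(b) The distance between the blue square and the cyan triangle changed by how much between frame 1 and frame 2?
-4.1

Distance in frame 1: 6.9. Distance in frame 2: 2.8.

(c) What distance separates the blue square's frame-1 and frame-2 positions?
2.6

The blue square moved from (2.1, 1.7) to (4.3, 3.1), a distance of √(2.2² + 1.4²) ≈ 2.6.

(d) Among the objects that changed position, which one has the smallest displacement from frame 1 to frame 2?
the red hexagon

(moved 0.5)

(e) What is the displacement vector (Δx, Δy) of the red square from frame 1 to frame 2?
(0.0, -2.1)

The red square was at (5.6, 4.3) in frame 1 and (5.6, 2.2) in frame 2.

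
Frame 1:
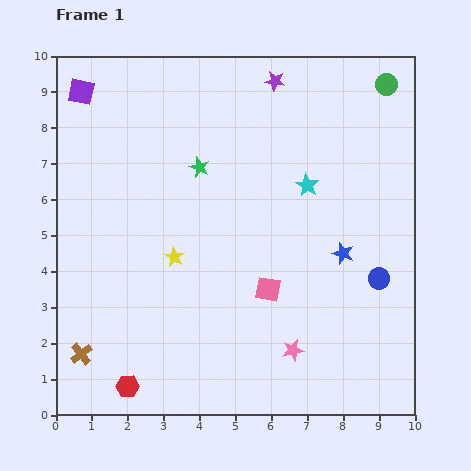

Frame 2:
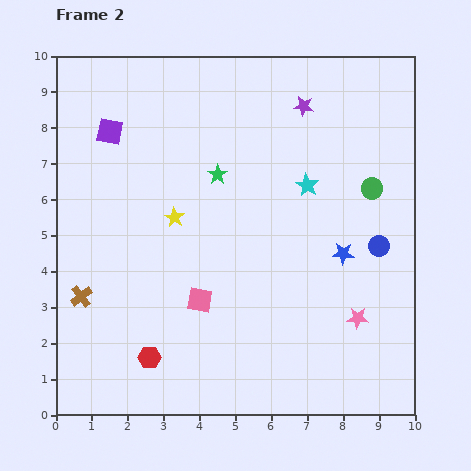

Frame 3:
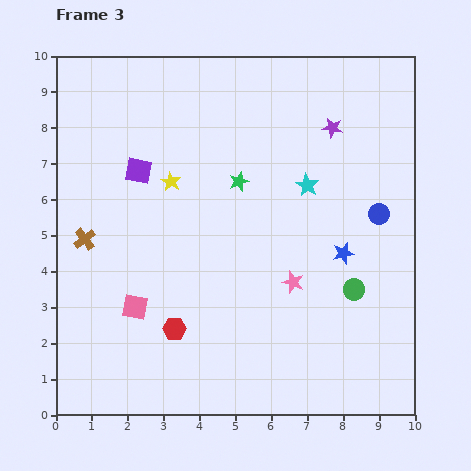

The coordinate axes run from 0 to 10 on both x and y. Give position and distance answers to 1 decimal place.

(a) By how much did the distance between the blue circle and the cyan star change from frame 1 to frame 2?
-0.7

Distance in frame 1: 3.3. Distance in frame 2: 2.6.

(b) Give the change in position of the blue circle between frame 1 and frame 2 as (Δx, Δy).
(0.0, 0.9)

The blue circle was at (9.0, 3.8) in frame 1 and (9.0, 4.7) in frame 2.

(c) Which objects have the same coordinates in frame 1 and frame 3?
the cyan star, the blue star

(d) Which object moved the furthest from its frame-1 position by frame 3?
the green circle

(moved 5.8; next 3.7)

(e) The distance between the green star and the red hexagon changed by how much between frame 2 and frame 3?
-0.9

Distance in frame 2: 5.4. Distance in frame 3: 4.5.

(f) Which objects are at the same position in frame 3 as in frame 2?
the cyan star, the blue star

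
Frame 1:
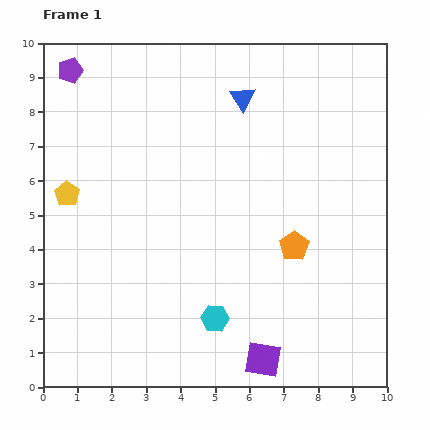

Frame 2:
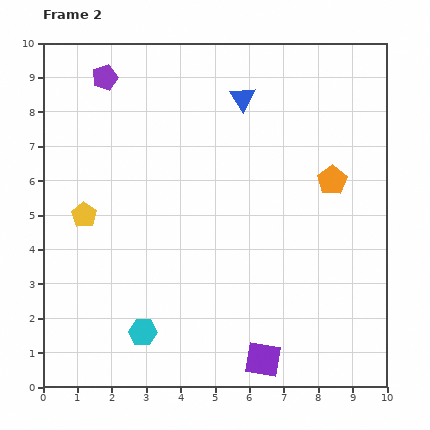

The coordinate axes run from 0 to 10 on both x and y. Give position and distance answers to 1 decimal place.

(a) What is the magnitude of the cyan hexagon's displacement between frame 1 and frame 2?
2.1

The cyan hexagon moved from (5.0, 2.0) to (2.9, 1.6), a distance of √(2.1² + 0.4²) ≈ 2.1.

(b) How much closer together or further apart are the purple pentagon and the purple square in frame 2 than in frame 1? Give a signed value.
-0.7

Distance in frame 1: 10.1. Distance in frame 2: 9.4.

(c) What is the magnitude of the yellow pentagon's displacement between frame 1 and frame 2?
0.8

The yellow pentagon moved from (0.7, 5.6) to (1.2, 5.0), a distance of √(0.5² + 0.6²) ≈ 0.8.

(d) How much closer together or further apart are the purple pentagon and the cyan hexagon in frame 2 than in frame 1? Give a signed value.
-0.8

Distance in frame 1: 8.3. Distance in frame 2: 7.5.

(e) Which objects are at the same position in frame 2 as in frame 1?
the purple square, the blue triangle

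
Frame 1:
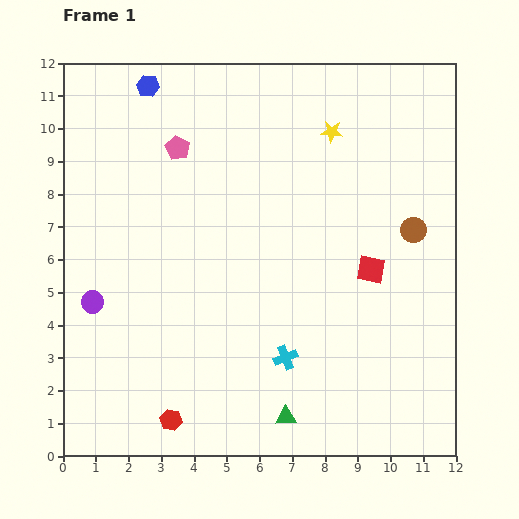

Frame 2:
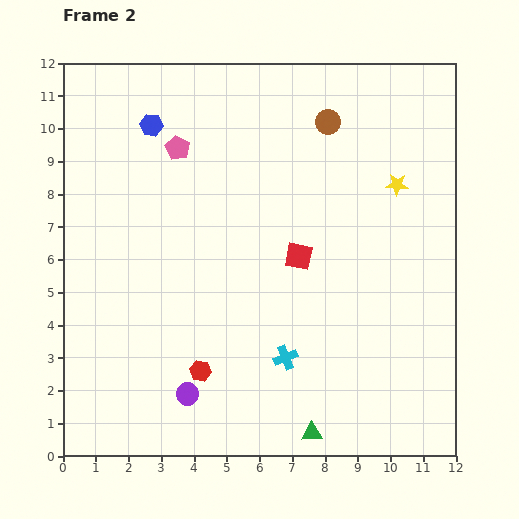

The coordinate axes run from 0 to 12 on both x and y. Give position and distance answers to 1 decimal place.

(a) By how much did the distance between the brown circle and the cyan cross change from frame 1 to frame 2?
+1.8

Distance in frame 1: 5.5. Distance in frame 2: 7.3.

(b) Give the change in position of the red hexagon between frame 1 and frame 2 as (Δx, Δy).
(0.9, 1.5)

The red hexagon was at (3.3, 1.1) in frame 1 and (4.2, 2.6) in frame 2.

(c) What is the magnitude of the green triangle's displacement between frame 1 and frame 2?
0.9

The green triangle moved from (6.8, 1.2) to (7.6, 0.7), a distance of √(0.8² + 0.5²) ≈ 0.9.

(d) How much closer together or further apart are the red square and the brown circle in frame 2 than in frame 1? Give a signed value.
+2.4

Distance in frame 1: 1.8. Distance in frame 2: 4.2.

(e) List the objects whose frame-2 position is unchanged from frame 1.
the pink pentagon, the cyan cross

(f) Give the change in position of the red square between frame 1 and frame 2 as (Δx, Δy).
(-2.2, 0.4)

The red square was at (9.4, 5.7) in frame 1 and (7.2, 6.1) in frame 2.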